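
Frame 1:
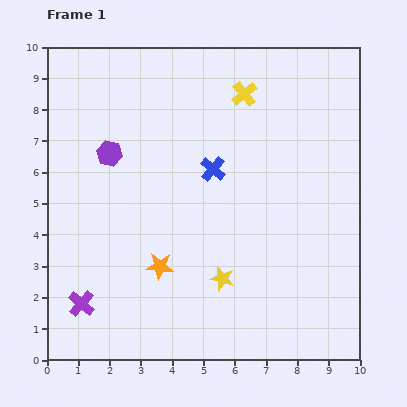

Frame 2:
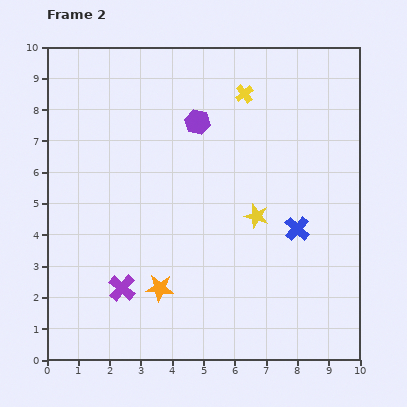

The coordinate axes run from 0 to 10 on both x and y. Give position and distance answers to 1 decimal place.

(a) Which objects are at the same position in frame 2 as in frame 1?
the yellow cross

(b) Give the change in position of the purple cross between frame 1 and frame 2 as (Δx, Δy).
(1.3, 0.5)

The purple cross was at (1.1, 1.8) in frame 1 and (2.4, 2.3) in frame 2.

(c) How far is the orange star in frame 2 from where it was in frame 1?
0.7

The orange star moved from (3.6, 3.0) to (3.6, 2.3), a distance of √(0.0² + 0.7²) ≈ 0.7.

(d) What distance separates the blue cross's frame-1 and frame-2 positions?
3.3

The blue cross moved from (5.3, 6.1) to (8.0, 4.2), a distance of √(2.7² + 1.9²) ≈ 3.3.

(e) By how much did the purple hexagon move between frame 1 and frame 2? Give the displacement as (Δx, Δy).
(2.8, 1.0)

The purple hexagon was at (2.0, 6.6) in frame 1 and (4.8, 7.6) in frame 2.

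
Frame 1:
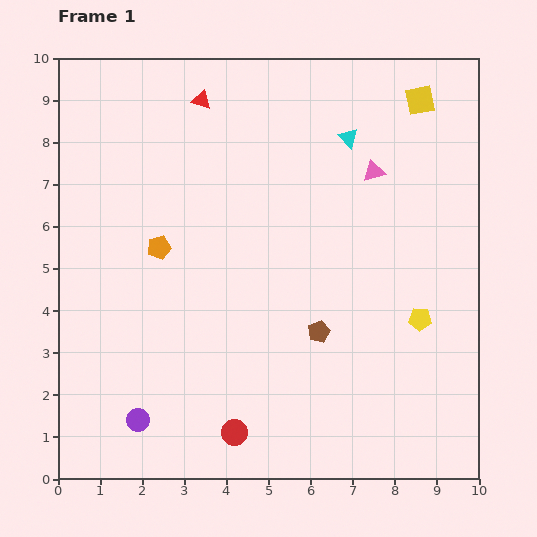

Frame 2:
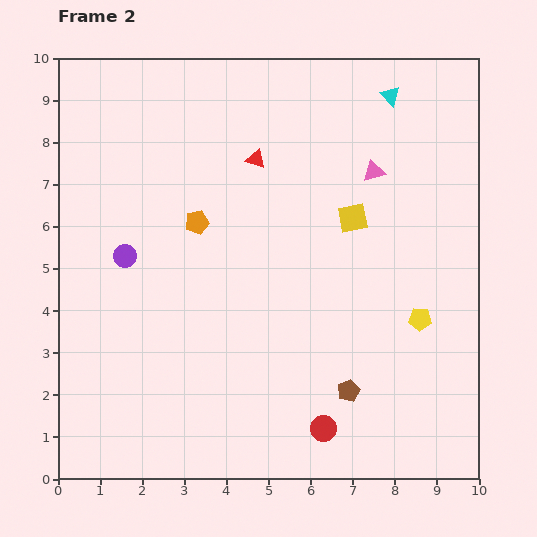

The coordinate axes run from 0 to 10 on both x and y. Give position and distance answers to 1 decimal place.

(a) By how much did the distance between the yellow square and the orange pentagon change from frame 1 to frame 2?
-3.4

Distance in frame 1: 7.1. Distance in frame 2: 3.7.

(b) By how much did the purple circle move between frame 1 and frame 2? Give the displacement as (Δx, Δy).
(-0.3, 3.9)

The purple circle was at (1.9, 1.4) in frame 1 and (1.6, 5.3) in frame 2.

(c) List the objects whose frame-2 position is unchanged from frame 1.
the pink triangle, the yellow pentagon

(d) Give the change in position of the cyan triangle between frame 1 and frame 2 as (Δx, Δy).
(1.0, 1.0)

The cyan triangle was at (6.9, 8.1) in frame 1 and (7.9, 9.1) in frame 2.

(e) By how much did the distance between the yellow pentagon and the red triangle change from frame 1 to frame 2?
-2.0

Distance in frame 1: 7.4. Distance in frame 2: 5.4.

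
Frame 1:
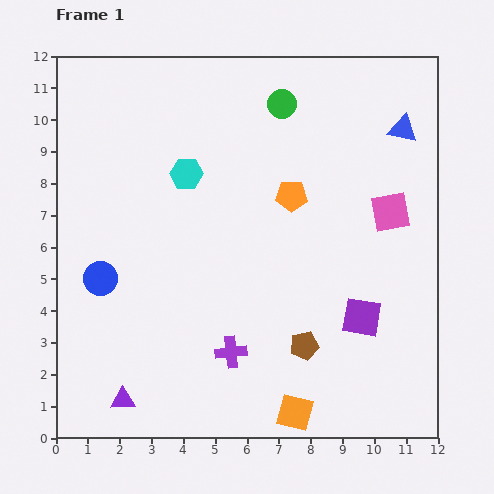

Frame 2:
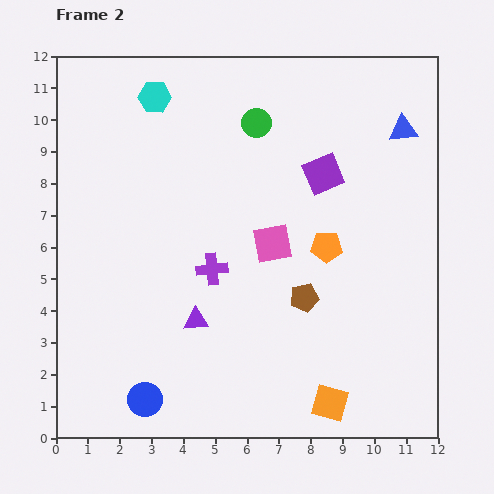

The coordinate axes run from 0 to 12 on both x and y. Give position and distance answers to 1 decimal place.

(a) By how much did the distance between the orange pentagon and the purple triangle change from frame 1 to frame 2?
-3.6

Distance in frame 1: 8.3. Distance in frame 2: 4.7.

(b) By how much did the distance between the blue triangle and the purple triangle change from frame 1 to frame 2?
-3.4

Distance in frame 1: 12.2. Distance in frame 2: 8.8.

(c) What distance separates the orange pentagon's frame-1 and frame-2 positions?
1.9

The orange pentagon moved from (7.4, 7.6) to (8.5, 6.0), a distance of √(1.1² + 1.6²) ≈ 1.9.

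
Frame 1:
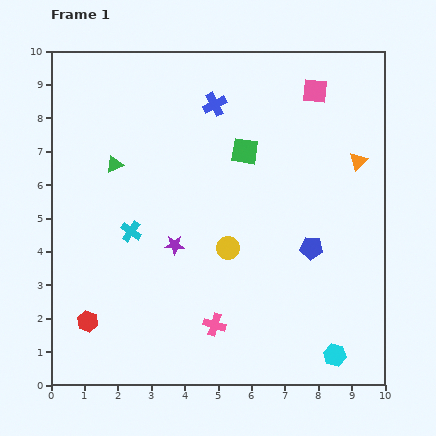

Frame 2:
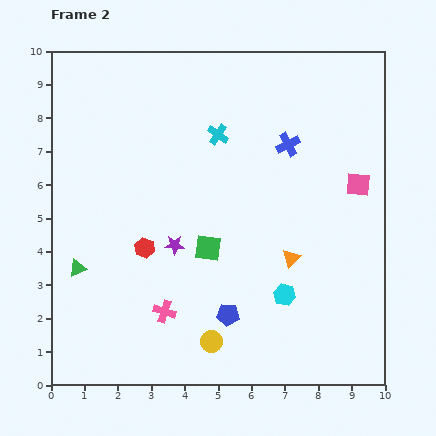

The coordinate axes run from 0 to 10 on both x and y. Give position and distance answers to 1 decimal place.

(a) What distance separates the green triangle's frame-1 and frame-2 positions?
3.3

The green triangle moved from (1.9, 6.6) to (0.8, 3.5), a distance of √(1.1² + 3.1²) ≈ 3.3.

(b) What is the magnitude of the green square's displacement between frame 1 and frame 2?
3.1

The green square moved from (5.8, 7.0) to (4.7, 4.1), a distance of √(1.1² + 2.9²) ≈ 3.1.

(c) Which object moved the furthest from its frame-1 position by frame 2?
the cyan cross

(moved 3.9; next 3.5)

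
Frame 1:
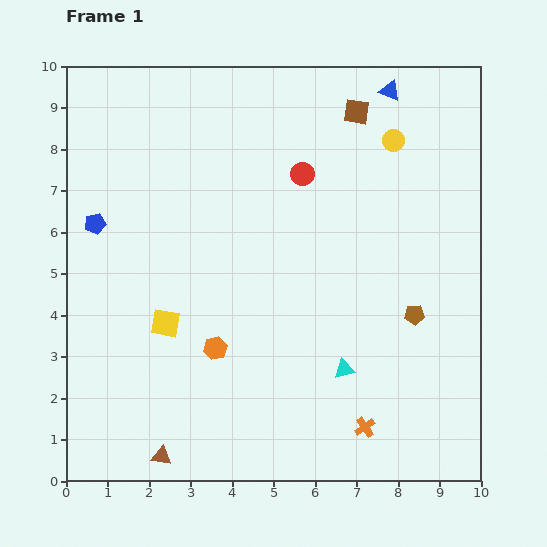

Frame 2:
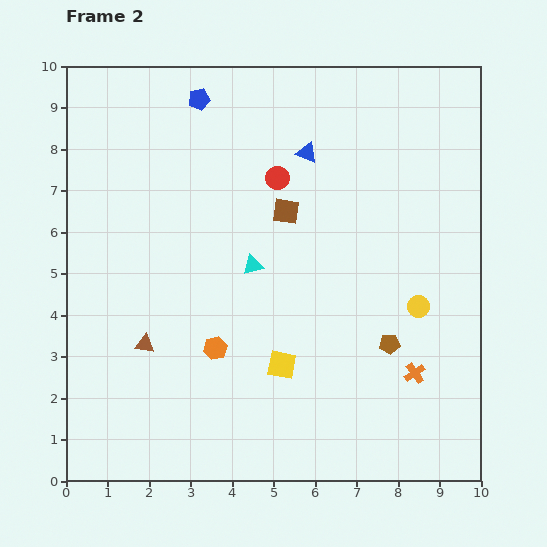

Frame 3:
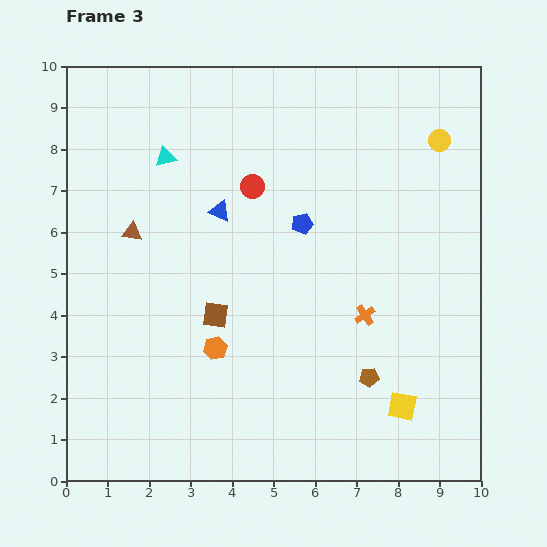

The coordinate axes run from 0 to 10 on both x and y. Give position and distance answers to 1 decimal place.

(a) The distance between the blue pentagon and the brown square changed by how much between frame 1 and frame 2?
-3.5

Distance in frame 1: 6.9. Distance in frame 2: 3.4.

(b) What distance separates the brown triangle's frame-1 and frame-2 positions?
2.7

The brown triangle moved from (2.3, 0.6) to (1.9, 3.3), a distance of √(0.4² + 2.7²) ≈ 2.7.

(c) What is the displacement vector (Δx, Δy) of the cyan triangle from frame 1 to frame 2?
(-2.2, 2.5)

The cyan triangle was at (6.7, 2.7) in frame 1 and (4.5, 5.2) in frame 2.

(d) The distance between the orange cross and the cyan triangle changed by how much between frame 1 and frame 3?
+4.6

Distance in frame 1: 1.5. Distance in frame 3: 6.1.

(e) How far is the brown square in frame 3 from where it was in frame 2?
3.0

The brown square moved from (5.3, 6.5) to (3.6, 4.0), a distance of √(1.7² + 2.5²) ≈ 3.0.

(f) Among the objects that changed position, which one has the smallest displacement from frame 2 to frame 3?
the red circle

(moved 0.6)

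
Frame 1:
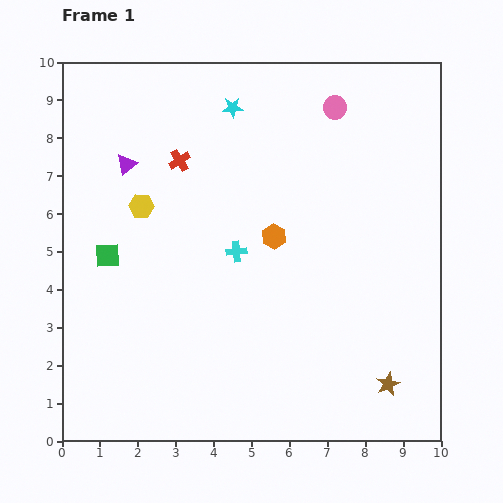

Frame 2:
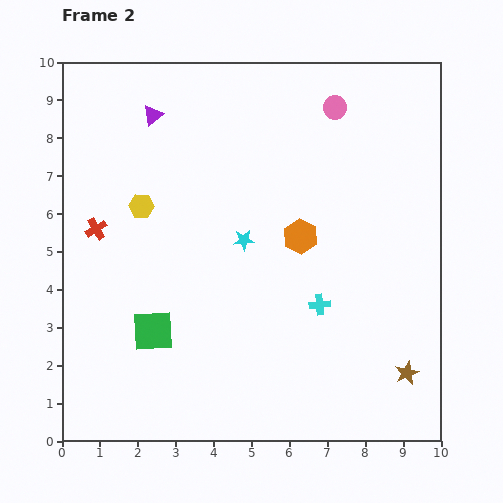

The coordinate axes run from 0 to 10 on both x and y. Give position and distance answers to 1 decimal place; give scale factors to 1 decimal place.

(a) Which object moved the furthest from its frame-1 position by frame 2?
the cyan star

(moved 3.5; next 2.8)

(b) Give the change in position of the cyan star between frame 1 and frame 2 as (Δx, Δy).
(0.3, -3.5)

The cyan star was at (4.5, 8.8) in frame 1 and (4.8, 5.3) in frame 2.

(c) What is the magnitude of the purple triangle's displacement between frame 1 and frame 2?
1.5

The purple triangle moved from (1.7, 7.3) to (2.4, 8.6), a distance of √(0.7² + 1.3²) ≈ 1.5.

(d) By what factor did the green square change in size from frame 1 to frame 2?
1.7×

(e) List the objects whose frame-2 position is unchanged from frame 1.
the yellow hexagon, the pink circle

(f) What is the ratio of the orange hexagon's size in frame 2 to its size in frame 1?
1.4×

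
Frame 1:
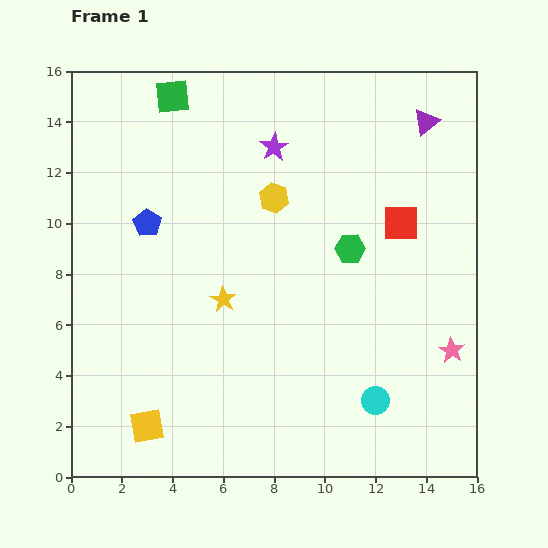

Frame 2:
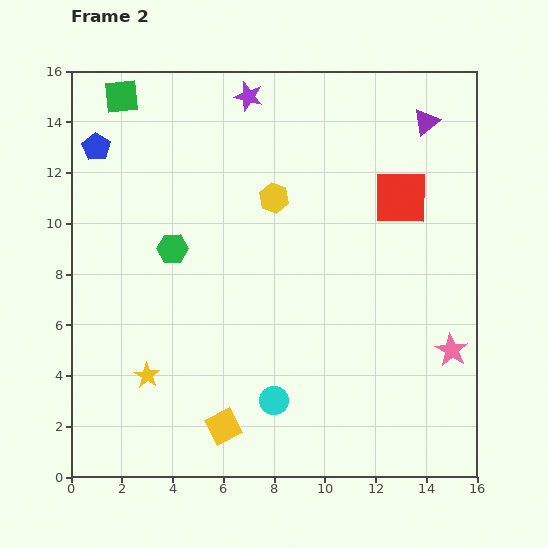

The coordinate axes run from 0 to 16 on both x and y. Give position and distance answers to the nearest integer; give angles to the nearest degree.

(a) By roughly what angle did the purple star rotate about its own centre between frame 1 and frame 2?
25° counter-clockwise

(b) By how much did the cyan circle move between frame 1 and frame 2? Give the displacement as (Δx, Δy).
(-4, 0)

The cyan circle was at (12, 3) in frame 1 and (8, 3) in frame 2.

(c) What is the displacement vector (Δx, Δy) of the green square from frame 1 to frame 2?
(-2, 0)

The green square was at (4, 15) in frame 1 and (2, 15) in frame 2.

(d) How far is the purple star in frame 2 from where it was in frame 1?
2

The purple star moved from (8, 13) to (7, 15), a distance of √(1² + 2²) ≈ 2.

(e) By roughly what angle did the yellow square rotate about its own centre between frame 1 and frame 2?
17° counter-clockwise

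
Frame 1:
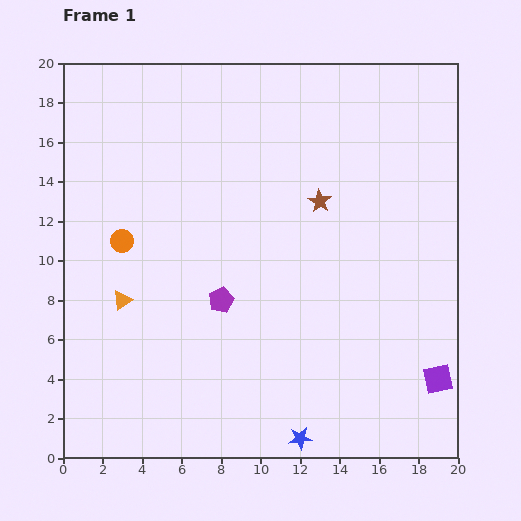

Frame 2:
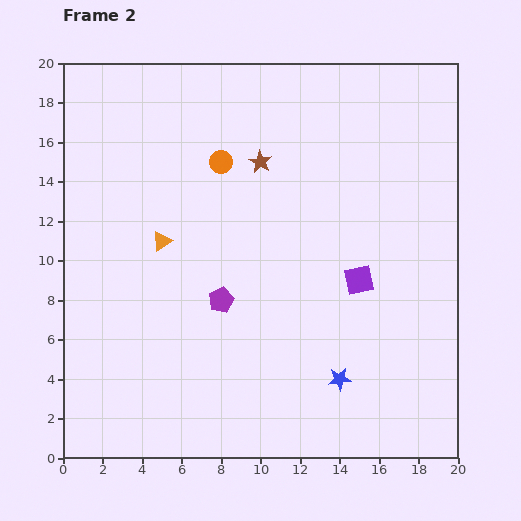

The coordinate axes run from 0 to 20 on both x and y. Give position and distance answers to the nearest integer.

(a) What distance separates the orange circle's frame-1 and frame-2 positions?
6

The orange circle moved from (3, 11) to (8, 15), a distance of √(5² + 4²) ≈ 6.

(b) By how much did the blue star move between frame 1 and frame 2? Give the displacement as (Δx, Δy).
(2, 3)

The blue star was at (12, 1) in frame 1 and (14, 4) in frame 2.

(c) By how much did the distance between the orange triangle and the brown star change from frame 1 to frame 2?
-5

Distance in frame 1: 11. Distance in frame 2: 6.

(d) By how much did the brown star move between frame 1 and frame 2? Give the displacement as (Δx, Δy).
(-3, 2)

The brown star was at (13, 13) in frame 1 and (10, 15) in frame 2.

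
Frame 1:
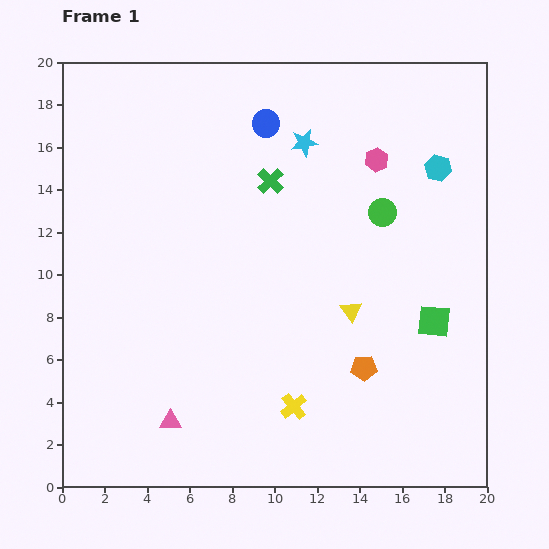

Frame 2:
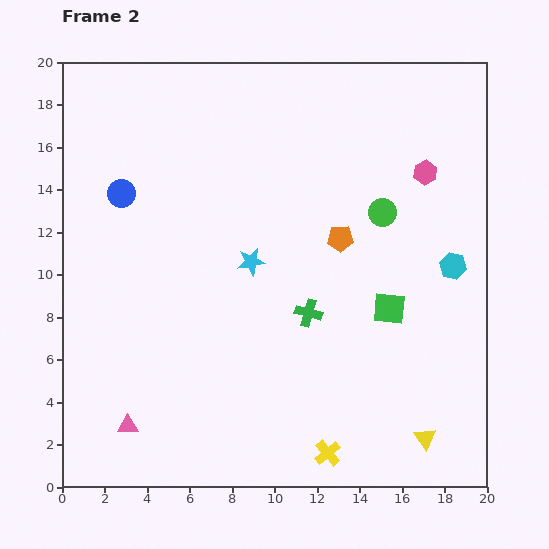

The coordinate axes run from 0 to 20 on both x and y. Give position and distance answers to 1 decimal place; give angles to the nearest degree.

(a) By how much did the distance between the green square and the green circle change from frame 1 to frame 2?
-1.1

Distance in frame 1: 5.6. Distance in frame 2: 4.5.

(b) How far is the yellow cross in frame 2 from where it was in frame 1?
2.7

The yellow cross moved from (10.9, 3.8) to (12.5, 1.6), a distance of √(1.6² + 2.2²) ≈ 2.7.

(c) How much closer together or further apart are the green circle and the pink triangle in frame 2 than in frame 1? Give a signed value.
+1.6

Distance in frame 1: 14.0. Distance in frame 2: 15.6.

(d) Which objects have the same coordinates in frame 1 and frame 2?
the green circle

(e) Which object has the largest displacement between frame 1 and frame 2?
the blue circle

(moved 7.6; next 6.9)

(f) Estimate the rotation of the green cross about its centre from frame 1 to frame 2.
30° counter-clockwise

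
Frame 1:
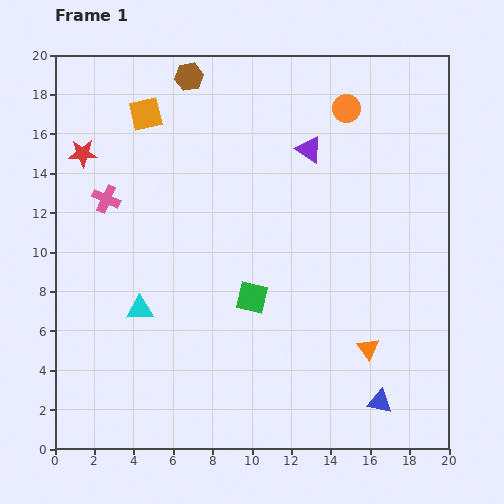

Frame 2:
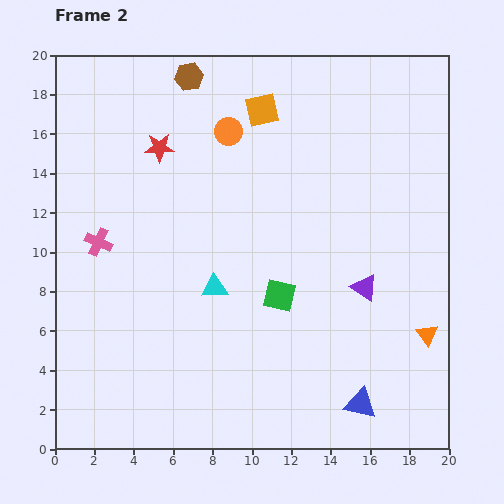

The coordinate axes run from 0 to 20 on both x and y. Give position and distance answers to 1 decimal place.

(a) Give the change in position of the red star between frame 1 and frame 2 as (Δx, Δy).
(3.9, 0.3)

The red star was at (1.4, 15.0) in frame 1 and (5.3, 15.3) in frame 2.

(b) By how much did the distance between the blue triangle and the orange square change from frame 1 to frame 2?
-3.1

Distance in frame 1: 18.8. Distance in frame 2: 15.7.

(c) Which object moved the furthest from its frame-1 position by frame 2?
the purple triangle

(moved 7.5; next 6.1)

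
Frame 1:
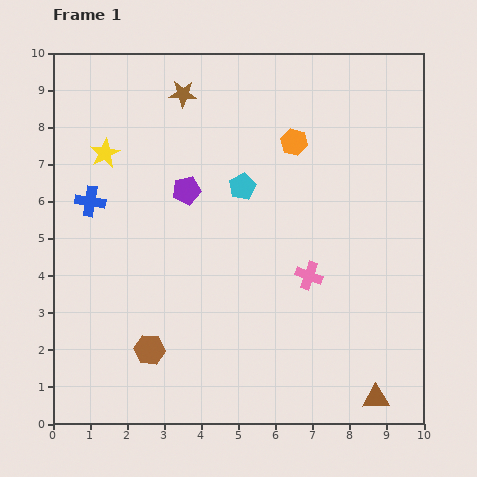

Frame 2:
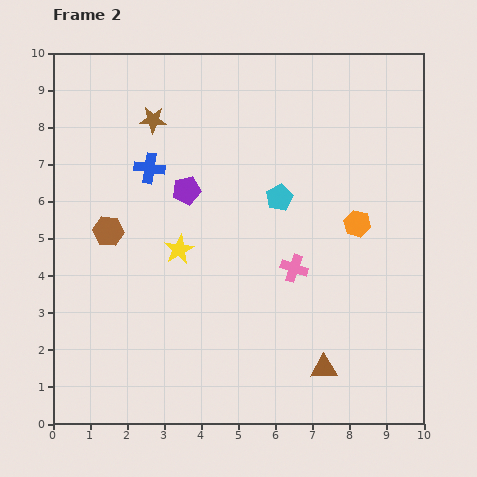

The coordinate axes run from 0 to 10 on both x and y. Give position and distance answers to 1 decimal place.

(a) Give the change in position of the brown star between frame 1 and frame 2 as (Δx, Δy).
(-0.8, -0.7)

The brown star was at (3.5, 8.9) in frame 1 and (2.7, 8.2) in frame 2.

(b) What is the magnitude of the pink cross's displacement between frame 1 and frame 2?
0.4

The pink cross moved from (6.9, 4.0) to (6.5, 4.2), a distance of √(0.4² + 0.2²) ≈ 0.4.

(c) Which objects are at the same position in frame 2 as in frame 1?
the purple pentagon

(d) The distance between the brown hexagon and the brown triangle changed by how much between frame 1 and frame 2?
+0.7

Distance in frame 1: 6.2. Distance in frame 2: 6.9.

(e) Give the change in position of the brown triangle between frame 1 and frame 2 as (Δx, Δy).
(-1.4, 0.8)

The brown triangle was at (8.7, 0.7) in frame 1 and (7.3, 1.5) in frame 2.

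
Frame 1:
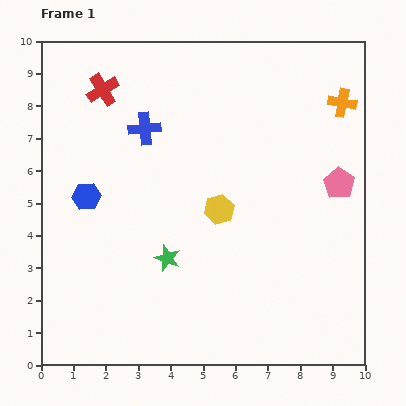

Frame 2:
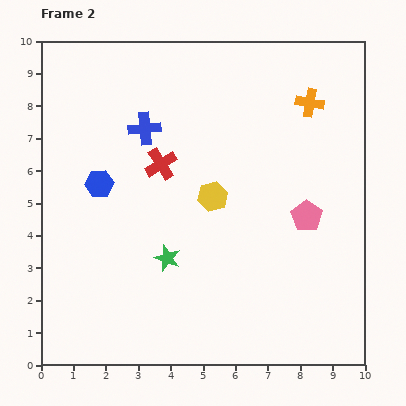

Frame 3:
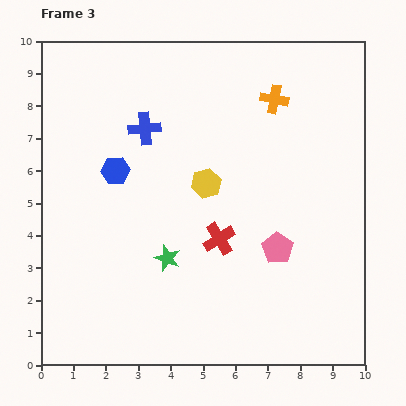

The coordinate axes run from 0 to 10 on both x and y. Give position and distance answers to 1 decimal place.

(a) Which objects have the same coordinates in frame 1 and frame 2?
the blue cross, the green star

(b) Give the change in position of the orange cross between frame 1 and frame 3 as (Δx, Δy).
(-2.1, 0.1)

The orange cross was at (9.3, 8.1) in frame 1 and (7.2, 8.2) in frame 3.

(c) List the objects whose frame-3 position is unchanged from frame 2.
the blue cross, the green star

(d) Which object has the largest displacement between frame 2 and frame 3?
the red cross

(moved 2.9; next 1.3)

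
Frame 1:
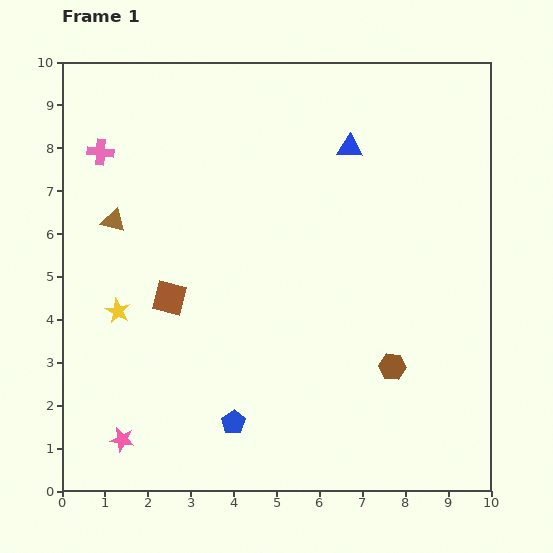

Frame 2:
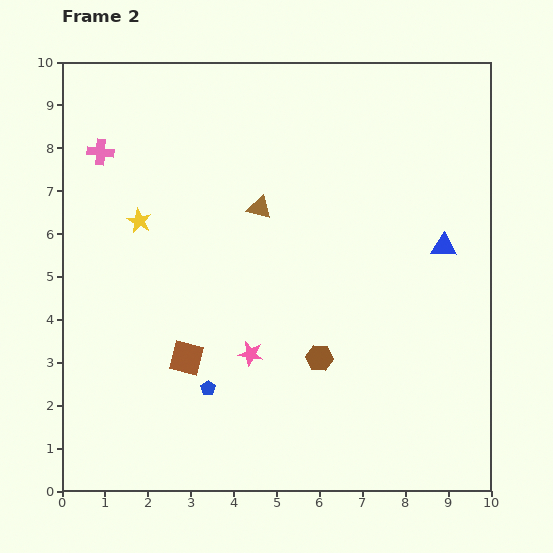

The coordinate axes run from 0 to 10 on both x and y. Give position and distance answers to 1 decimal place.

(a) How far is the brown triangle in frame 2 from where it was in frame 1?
3.4

The brown triangle moved from (1.2, 6.3) to (4.6, 6.6), a distance of √(3.4² + 0.3²) ≈ 3.4.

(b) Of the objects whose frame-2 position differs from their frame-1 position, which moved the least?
the blue pentagon

(moved 1.0)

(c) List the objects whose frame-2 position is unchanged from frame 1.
the pink cross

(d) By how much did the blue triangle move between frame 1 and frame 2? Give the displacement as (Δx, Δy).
(2.2, -2.3)

The blue triangle was at (6.7, 8.0) in frame 1 and (8.9, 5.7) in frame 2.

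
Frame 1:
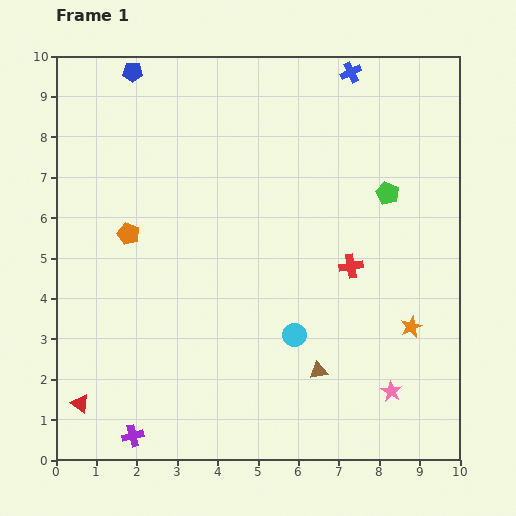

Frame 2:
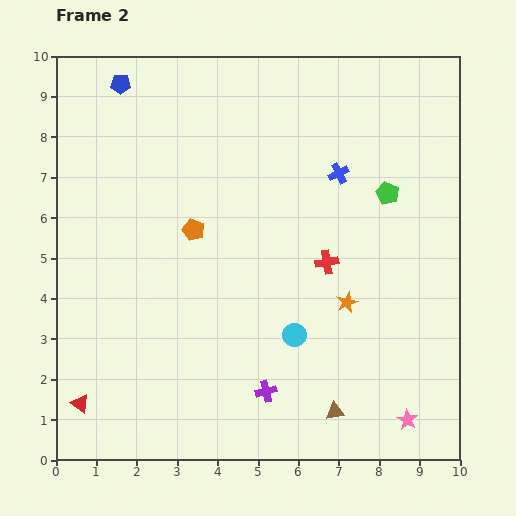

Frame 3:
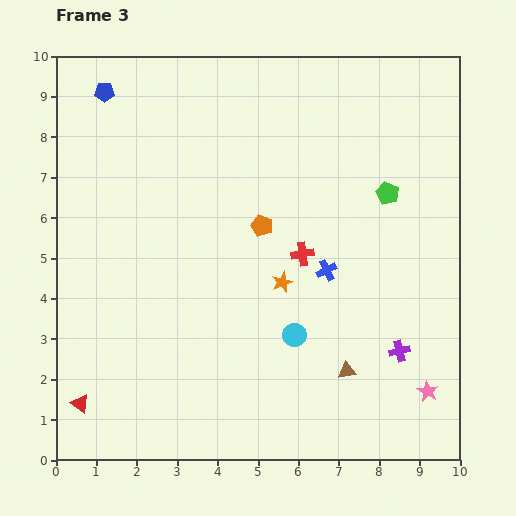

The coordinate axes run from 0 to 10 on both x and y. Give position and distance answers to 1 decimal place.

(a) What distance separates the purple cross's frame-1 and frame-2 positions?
3.5

The purple cross moved from (1.9, 0.6) to (5.2, 1.7), a distance of √(3.3² + 1.1²) ≈ 3.5.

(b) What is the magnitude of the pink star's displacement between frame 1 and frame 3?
0.9

The pink star moved from (8.3, 1.7) to (9.2, 1.7), a distance of √(0.9² + 0.0²) ≈ 0.9.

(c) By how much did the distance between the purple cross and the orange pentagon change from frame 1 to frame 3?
-0.4

Distance in frame 1: 5.0. Distance in frame 3: 4.6.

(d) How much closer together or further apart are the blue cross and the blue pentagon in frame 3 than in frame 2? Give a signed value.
+1.2

Distance in frame 2: 5.8. Distance in frame 3: 7.0.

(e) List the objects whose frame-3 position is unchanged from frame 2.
the green pentagon, the cyan circle, the red triangle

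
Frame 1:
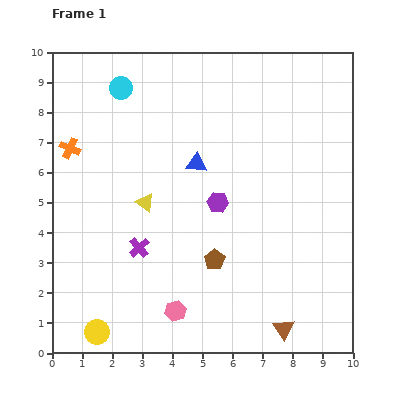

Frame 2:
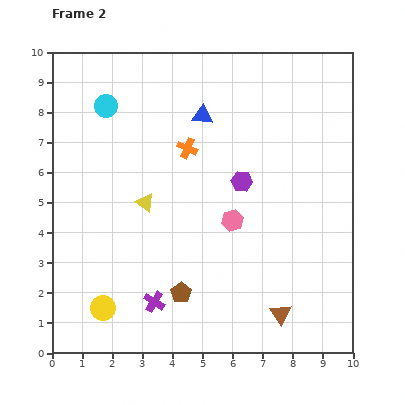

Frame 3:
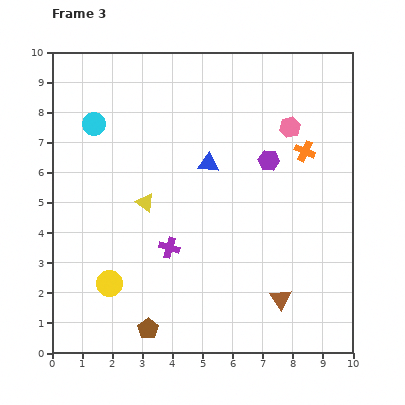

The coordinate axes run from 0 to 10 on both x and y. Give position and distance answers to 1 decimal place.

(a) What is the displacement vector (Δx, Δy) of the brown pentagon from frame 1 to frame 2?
(-1.1, -1.1)

The brown pentagon was at (5.4, 3.1) in frame 1 and (4.3, 2.0) in frame 2.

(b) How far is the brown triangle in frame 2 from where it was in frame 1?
0.5

The brown triangle moved from (7.7, 0.8) to (7.6, 1.3), a distance of √(0.1² + 0.5²) ≈ 0.5.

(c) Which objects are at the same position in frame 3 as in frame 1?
the yellow triangle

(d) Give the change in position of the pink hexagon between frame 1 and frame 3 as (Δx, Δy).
(3.8, 6.1)

The pink hexagon was at (4.1, 1.4) in frame 1 and (7.9, 7.5) in frame 3.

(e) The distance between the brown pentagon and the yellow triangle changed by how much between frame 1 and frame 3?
+1.2

Distance in frame 1: 3.0. Distance in frame 3: 4.2.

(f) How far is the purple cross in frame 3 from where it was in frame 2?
1.9

The purple cross moved from (3.4, 1.7) to (3.9, 3.5), a distance of √(0.5² + 1.8²) ≈ 1.9.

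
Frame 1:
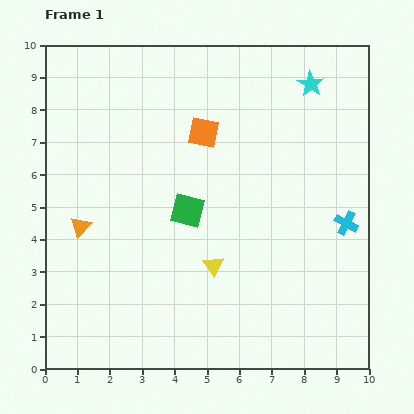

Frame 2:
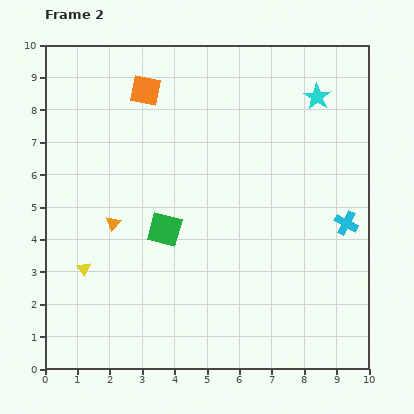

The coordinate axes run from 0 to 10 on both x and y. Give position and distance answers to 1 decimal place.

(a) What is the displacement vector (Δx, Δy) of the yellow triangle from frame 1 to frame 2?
(-4.0, -0.1)

The yellow triangle was at (5.2, 3.2) in frame 1 and (1.2, 3.1) in frame 2.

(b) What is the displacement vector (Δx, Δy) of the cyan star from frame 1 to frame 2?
(0.2, -0.4)

The cyan star was at (8.2, 8.8) in frame 1 and (8.4, 8.4) in frame 2.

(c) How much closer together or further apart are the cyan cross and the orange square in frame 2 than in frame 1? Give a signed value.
+2.2

Distance in frame 1: 5.2. Distance in frame 2: 7.4.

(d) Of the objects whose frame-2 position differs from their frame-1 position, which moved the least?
the cyan star

(moved 0.4)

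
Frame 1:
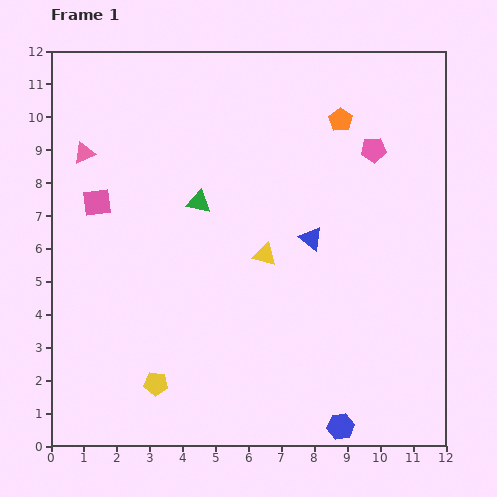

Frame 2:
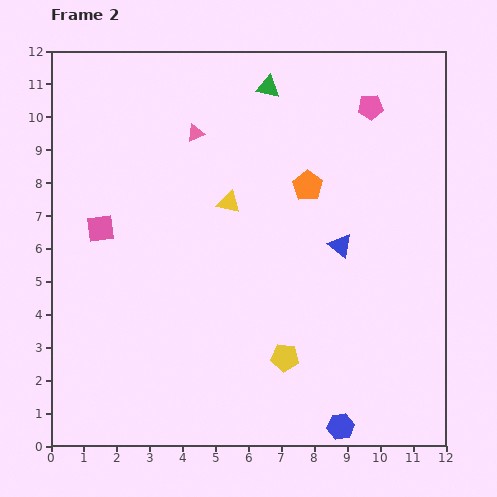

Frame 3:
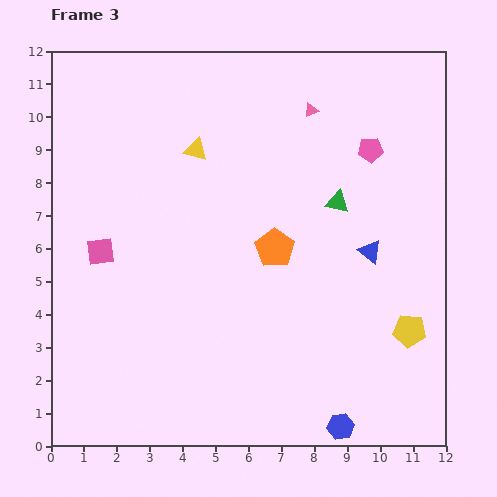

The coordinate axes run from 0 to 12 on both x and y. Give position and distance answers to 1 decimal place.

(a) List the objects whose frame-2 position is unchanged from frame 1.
the blue hexagon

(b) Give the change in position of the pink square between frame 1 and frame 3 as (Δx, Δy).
(0.1, -1.5)

The pink square was at (1.4, 7.4) in frame 1 and (1.5, 5.9) in frame 3.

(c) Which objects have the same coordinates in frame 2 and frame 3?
the blue hexagon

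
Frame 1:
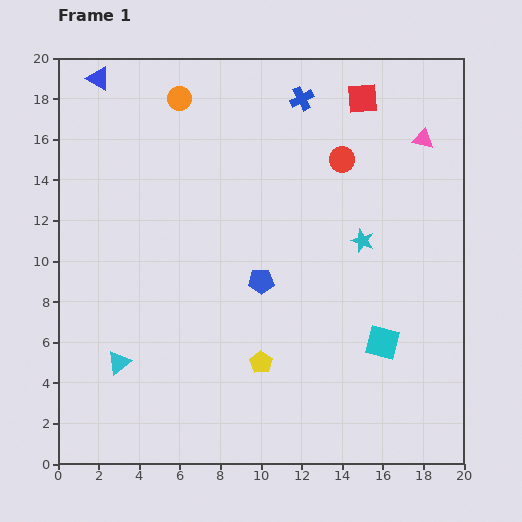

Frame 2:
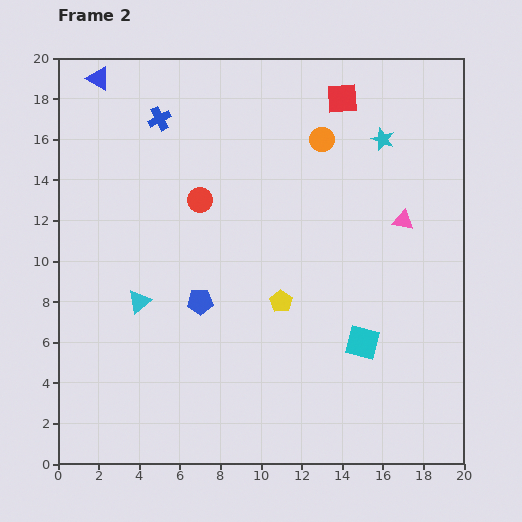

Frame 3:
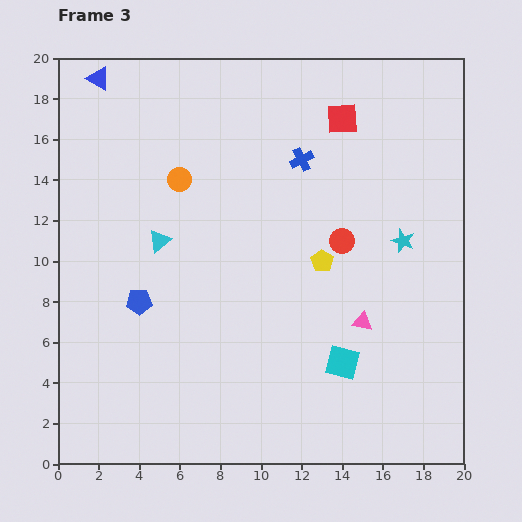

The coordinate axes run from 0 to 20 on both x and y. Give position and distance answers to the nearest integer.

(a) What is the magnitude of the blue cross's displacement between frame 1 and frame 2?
7

The blue cross moved from (12, 18) to (5, 17), a distance of √(7² + 1²) ≈ 7.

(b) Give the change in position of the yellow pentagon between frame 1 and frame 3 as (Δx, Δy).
(3, 5)

The yellow pentagon was at (10, 5) in frame 1 and (13, 10) in frame 3.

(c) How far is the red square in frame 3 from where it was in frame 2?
1

The red square moved from (14, 18) to (14, 17), a distance of √(0² + 1²) ≈ 1.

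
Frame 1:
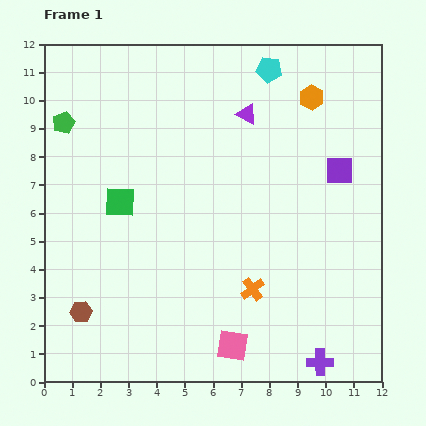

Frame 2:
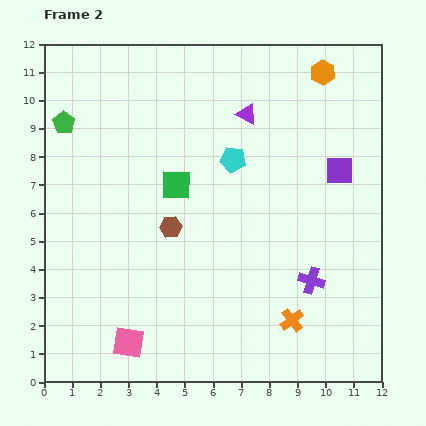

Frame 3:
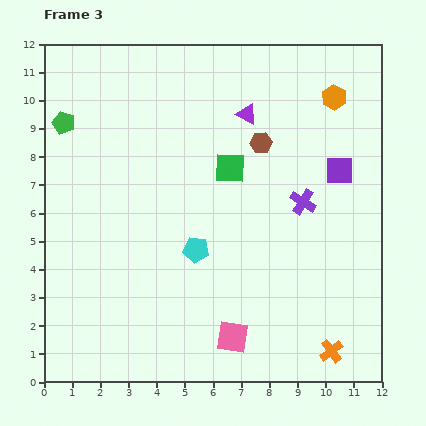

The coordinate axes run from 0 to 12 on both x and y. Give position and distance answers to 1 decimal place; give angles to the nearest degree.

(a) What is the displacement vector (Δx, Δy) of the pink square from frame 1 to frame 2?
(-3.7, 0.1)

The pink square was at (6.7, 1.3) in frame 1 and (3.0, 1.4) in frame 2.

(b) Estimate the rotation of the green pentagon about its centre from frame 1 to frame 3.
31° counter-clockwise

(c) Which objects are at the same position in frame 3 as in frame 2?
the purple triangle, the purple square, the green pentagon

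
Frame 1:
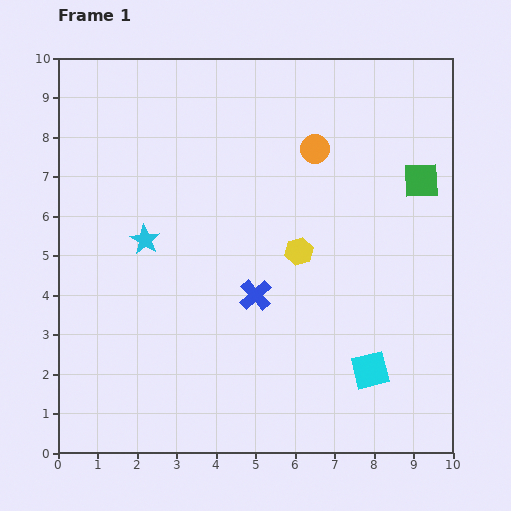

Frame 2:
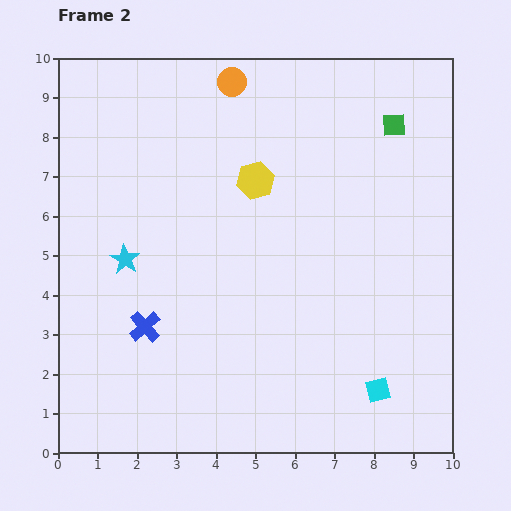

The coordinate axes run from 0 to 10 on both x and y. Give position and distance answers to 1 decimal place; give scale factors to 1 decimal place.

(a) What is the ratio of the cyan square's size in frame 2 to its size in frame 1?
0.7×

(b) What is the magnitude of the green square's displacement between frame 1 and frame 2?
1.6

The green square moved from (9.2, 6.9) to (8.5, 8.3), a distance of √(0.7² + 1.4²) ≈ 1.6.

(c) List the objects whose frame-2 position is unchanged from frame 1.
none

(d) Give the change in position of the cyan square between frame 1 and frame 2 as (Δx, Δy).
(0.2, -0.5)

The cyan square was at (7.9, 2.1) in frame 1 and (8.1, 1.6) in frame 2.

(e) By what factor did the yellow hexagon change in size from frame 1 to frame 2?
1.4×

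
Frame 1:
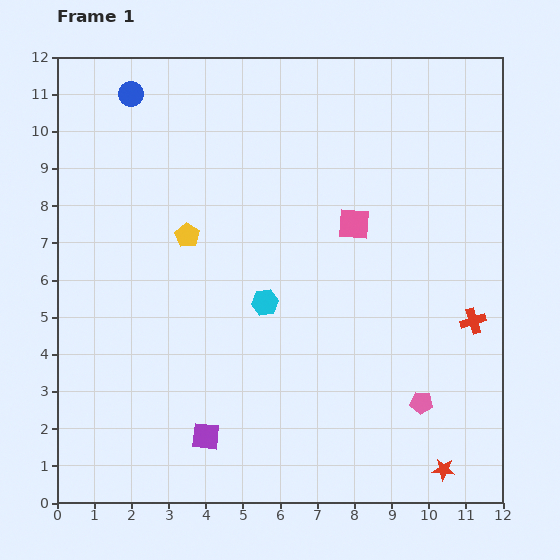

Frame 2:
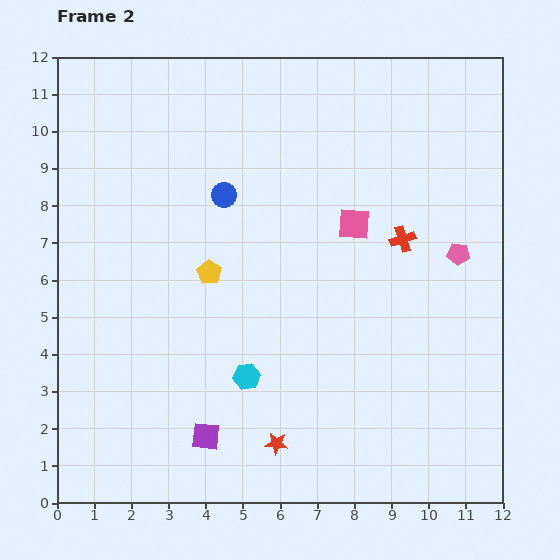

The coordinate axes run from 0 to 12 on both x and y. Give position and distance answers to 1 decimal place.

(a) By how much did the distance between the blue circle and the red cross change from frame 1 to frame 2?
-6.1

Distance in frame 1: 11.0. Distance in frame 2: 4.9.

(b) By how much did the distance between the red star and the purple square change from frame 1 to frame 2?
-4.6

Distance in frame 1: 6.5. Distance in frame 2: 1.9.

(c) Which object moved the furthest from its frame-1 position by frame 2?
the red star

(moved 4.6; next 4.1)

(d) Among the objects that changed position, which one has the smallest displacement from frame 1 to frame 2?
the yellow pentagon

(moved 1.2)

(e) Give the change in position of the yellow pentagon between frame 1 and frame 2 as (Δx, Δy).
(0.6, -1.0)

The yellow pentagon was at (3.5, 7.2) in frame 1 and (4.1, 6.2) in frame 2.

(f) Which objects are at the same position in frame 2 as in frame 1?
the purple square, the pink square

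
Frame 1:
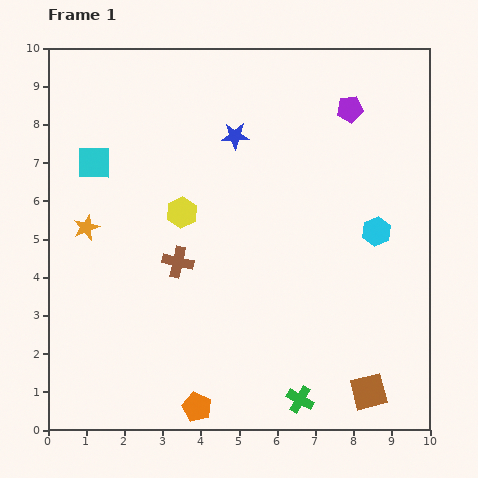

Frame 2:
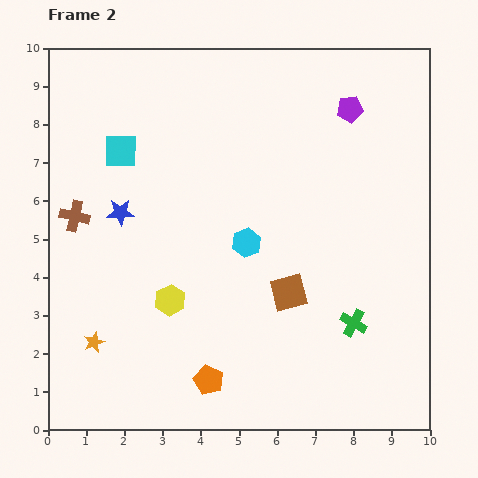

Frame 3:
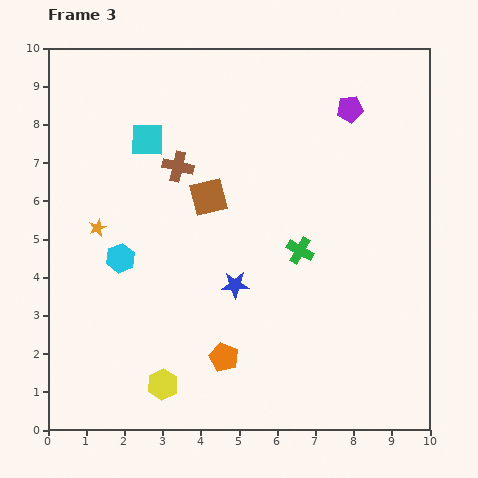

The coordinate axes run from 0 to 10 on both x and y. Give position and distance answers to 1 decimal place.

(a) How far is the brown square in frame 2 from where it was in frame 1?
3.3

The brown square moved from (8.4, 1.0) to (6.3, 3.6), a distance of √(2.1² + 2.6²) ≈ 3.3.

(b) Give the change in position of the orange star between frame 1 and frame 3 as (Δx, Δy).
(0.3, 0.0)

The orange star was at (1.0, 5.3) in frame 1 and (1.3, 5.3) in frame 3.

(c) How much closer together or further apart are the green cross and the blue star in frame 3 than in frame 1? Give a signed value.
-5.2

Distance in frame 1: 7.1. Distance in frame 3: 1.9.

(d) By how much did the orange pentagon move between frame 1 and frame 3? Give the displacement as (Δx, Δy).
(0.7, 1.3)

The orange pentagon was at (3.9, 0.6) in frame 1 and (4.6, 1.9) in frame 3.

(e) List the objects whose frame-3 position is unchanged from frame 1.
the purple pentagon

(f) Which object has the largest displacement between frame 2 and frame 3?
the blue star

(moved 3.6; next 3.3)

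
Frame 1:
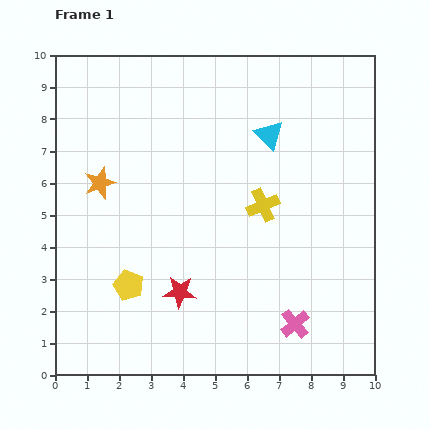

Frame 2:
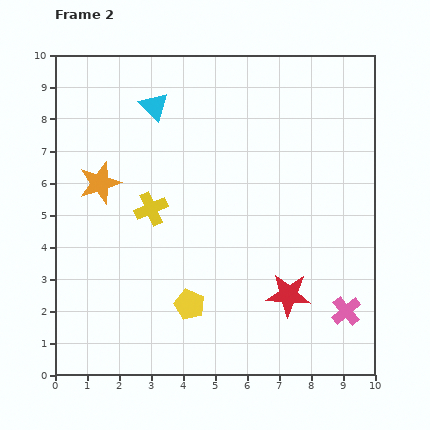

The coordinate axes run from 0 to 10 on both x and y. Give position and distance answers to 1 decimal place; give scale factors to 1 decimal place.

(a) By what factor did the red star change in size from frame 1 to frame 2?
1.4×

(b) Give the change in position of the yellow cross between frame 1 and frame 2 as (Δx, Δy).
(-3.5, -0.1)

The yellow cross was at (6.5, 5.3) in frame 1 and (3.0, 5.2) in frame 2.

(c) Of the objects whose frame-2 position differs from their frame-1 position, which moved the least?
the pink cross

(moved 1.6)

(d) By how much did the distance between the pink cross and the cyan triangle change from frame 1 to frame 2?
+2.8

Distance in frame 1: 6.0. Distance in frame 2: 8.8.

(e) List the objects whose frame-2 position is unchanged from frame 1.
the orange star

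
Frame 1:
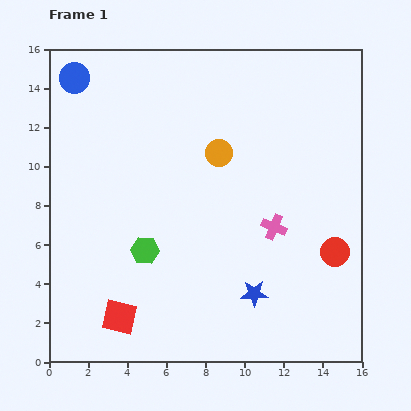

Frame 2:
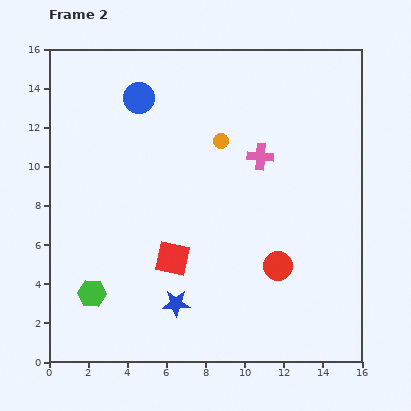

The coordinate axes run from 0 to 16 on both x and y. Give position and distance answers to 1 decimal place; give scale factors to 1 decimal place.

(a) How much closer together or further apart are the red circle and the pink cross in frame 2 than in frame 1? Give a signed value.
+2.3

Distance in frame 1: 3.4. Distance in frame 2: 5.7.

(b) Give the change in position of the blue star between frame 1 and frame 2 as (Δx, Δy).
(-4.0, -0.5)

The blue star was at (10.5, 3.5) in frame 1 and (6.5, 3.0) in frame 2.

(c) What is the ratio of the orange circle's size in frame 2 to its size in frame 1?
0.6×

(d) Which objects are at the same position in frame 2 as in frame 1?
none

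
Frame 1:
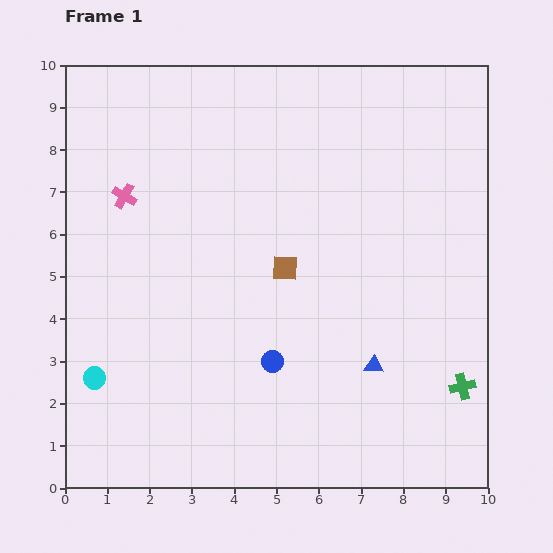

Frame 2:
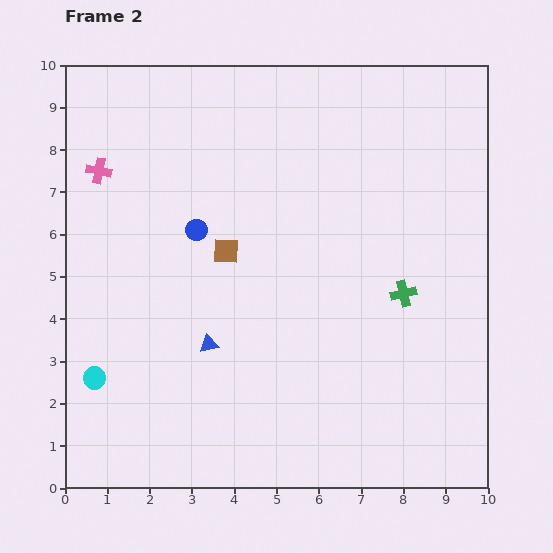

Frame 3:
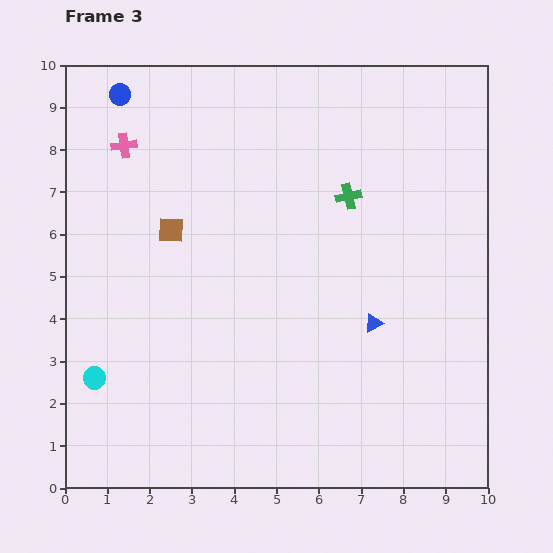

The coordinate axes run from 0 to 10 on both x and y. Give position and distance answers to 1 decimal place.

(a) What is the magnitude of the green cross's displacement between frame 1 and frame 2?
2.6

The green cross moved from (9.4, 2.4) to (8.0, 4.6), a distance of √(1.4² + 2.2²) ≈ 2.6.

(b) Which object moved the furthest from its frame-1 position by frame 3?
the blue circle

(moved 7.3; next 5.2)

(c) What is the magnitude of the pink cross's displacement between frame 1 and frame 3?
1.2

The pink cross moved from (1.4, 6.9) to (1.4, 8.1), a distance of √(0.0² + 1.2²) ≈ 1.2.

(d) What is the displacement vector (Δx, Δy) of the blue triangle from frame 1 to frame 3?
(0.0, 1.0)

The blue triangle was at (7.3, 2.9) in frame 1 and (7.3, 3.9) in frame 3.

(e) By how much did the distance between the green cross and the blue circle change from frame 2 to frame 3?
+0.8

Distance in frame 2: 5.1. Distance in frame 3: 5.9.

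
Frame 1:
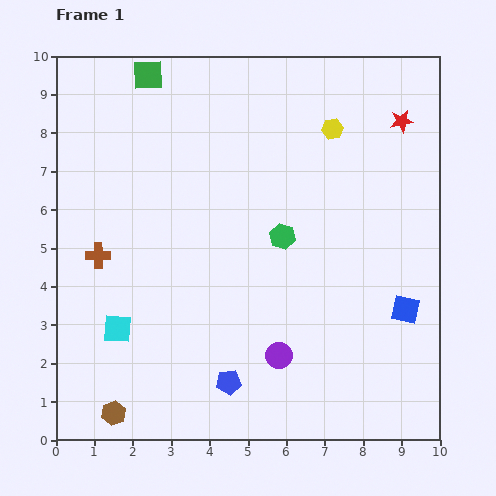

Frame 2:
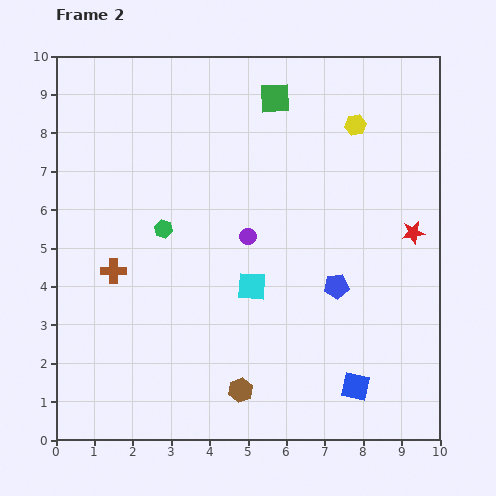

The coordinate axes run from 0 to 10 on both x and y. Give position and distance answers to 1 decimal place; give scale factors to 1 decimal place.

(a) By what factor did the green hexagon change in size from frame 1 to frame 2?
0.7×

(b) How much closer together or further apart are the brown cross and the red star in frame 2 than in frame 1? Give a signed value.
-0.7

Distance in frame 1: 8.6. Distance in frame 2: 7.9.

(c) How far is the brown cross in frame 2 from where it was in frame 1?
0.6

The brown cross moved from (1.1, 4.8) to (1.5, 4.4), a distance of √(0.4² + 0.4²) ≈ 0.6.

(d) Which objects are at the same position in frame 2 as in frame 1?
none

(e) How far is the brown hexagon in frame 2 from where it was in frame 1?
3.4

The brown hexagon moved from (1.5, 0.7) to (4.8, 1.3), a distance of √(3.3² + 0.6²) ≈ 3.4.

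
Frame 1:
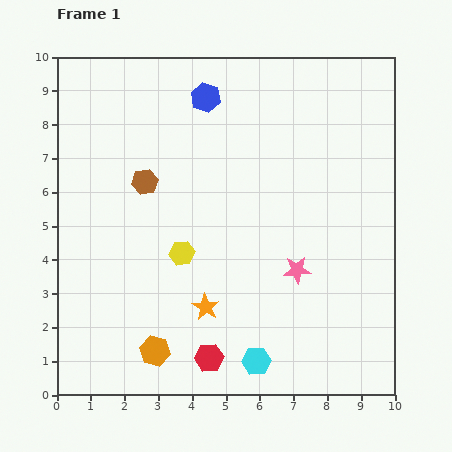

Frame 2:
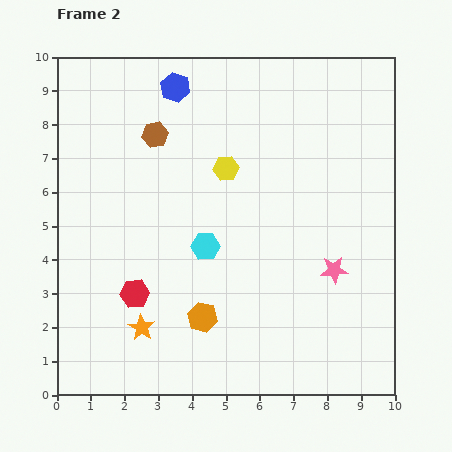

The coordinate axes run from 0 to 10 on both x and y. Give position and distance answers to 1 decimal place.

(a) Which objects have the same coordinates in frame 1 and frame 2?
none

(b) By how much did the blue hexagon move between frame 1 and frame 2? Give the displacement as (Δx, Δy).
(-0.9, 0.3)

The blue hexagon was at (4.4, 8.8) in frame 1 and (3.5, 9.1) in frame 2.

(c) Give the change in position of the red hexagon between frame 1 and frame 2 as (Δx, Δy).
(-2.2, 1.9)

The red hexagon was at (4.5, 1.1) in frame 1 and (2.3, 3.0) in frame 2.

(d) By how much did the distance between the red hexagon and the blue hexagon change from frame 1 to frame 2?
-1.5

Distance in frame 1: 7.7. Distance in frame 2: 6.2.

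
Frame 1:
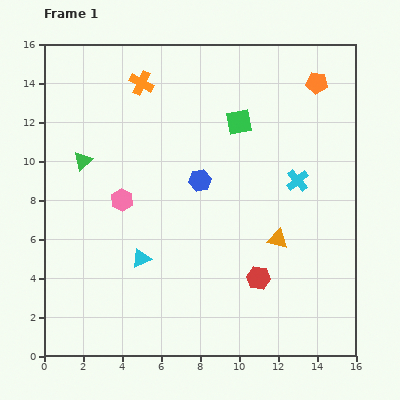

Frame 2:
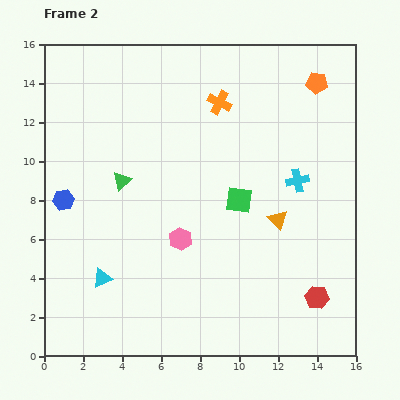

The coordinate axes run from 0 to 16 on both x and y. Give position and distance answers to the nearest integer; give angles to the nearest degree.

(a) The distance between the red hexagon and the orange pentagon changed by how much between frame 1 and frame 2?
+1

Distance in frame 1: 10. Distance in frame 2: 11.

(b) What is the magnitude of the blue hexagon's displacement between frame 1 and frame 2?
7

The blue hexagon moved from (8, 9) to (1, 8), a distance of √(7² + 1²) ≈ 7.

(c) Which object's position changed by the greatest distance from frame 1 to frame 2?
the blue hexagon

(moved 7; next 4)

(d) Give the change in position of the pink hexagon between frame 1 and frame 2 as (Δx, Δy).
(3, -2)

The pink hexagon was at (4, 8) in frame 1 and (7, 6) in frame 2.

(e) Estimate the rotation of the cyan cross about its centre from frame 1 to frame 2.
27° clockwise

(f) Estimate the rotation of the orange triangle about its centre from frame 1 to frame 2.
31° clockwise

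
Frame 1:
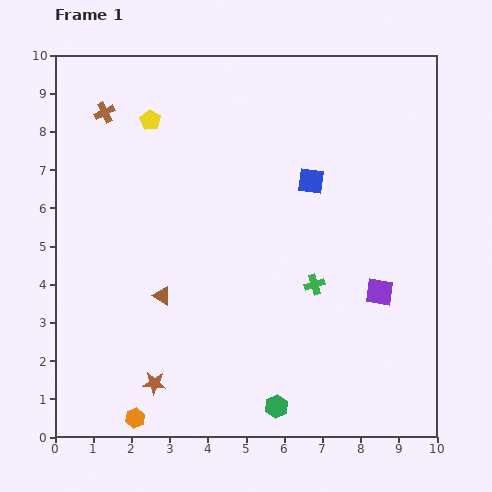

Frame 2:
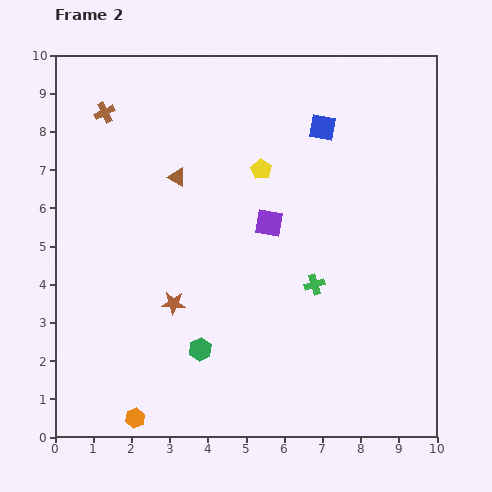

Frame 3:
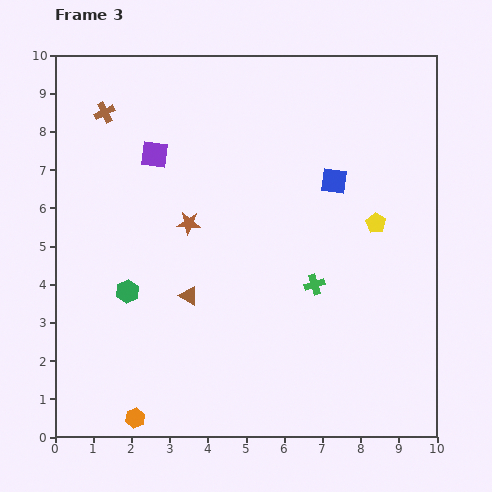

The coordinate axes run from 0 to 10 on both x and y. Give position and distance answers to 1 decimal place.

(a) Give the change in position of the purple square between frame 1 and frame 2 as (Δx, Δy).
(-2.9, 1.8)

The purple square was at (8.5, 3.8) in frame 1 and (5.6, 5.6) in frame 2.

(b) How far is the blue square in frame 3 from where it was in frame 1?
0.6

The blue square moved from (6.7, 6.7) to (7.3, 6.7), a distance of √(0.6² + 0.0²) ≈ 0.6.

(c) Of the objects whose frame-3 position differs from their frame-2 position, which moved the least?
the blue square

(moved 1.4)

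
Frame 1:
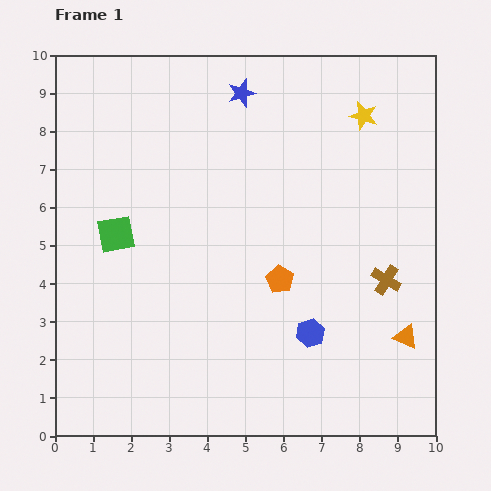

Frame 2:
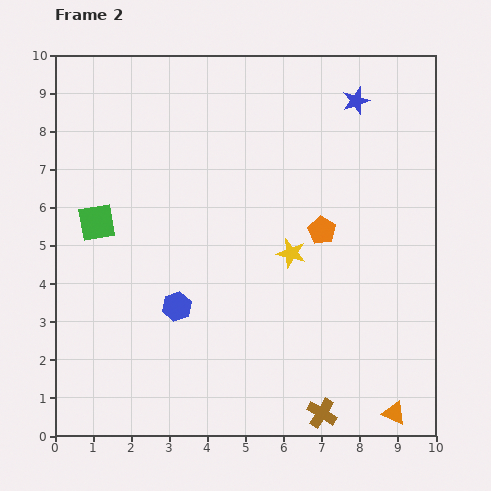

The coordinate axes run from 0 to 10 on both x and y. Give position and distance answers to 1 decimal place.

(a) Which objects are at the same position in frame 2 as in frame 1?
none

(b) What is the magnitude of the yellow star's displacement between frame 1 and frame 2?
4.1

The yellow star moved from (8.1, 8.4) to (6.2, 4.8), a distance of √(1.9² + 3.6²) ≈ 4.1.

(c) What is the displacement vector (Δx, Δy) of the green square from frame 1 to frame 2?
(-0.5, 0.3)

The green square was at (1.6, 5.3) in frame 1 and (1.1, 5.6) in frame 2.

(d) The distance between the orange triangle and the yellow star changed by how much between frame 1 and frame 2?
-0.9

Distance in frame 1: 5.9. Distance in frame 2: 5.0.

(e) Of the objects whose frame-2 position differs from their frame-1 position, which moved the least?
the green square

(moved 0.6)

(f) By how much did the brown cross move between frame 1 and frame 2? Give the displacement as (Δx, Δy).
(-1.7, -3.5)

The brown cross was at (8.7, 4.1) in frame 1 and (7.0, 0.6) in frame 2.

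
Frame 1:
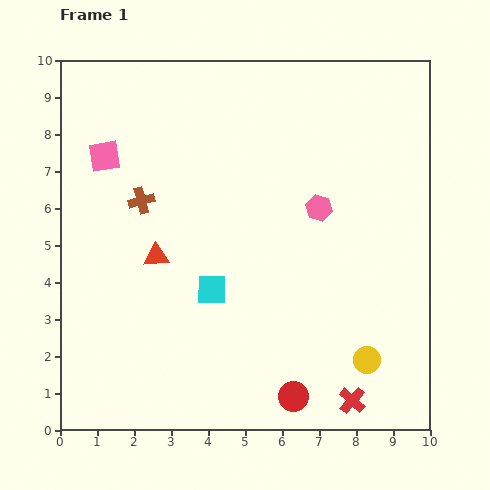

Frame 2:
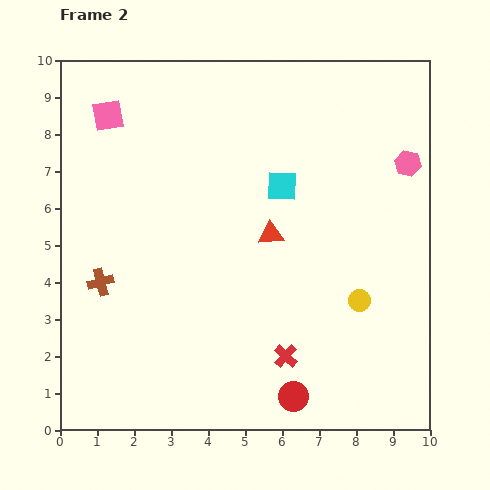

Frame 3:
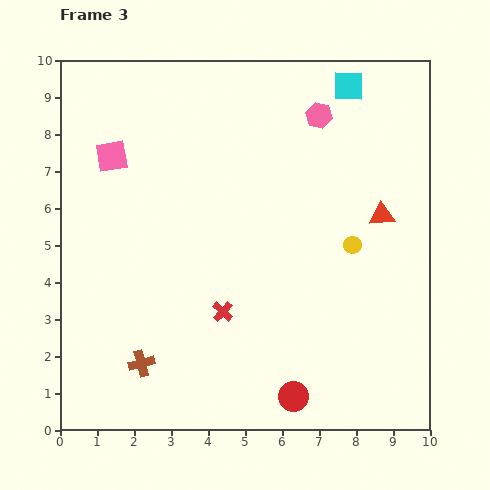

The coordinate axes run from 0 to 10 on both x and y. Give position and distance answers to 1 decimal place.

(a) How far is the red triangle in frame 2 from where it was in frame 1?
3.2

The red triangle moved from (2.6, 4.7) to (5.7, 5.3), a distance of √(3.1² + 0.6²) ≈ 3.2.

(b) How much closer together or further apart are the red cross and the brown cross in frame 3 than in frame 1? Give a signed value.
-5.3

Distance in frame 1: 7.9. Distance in frame 3: 2.6.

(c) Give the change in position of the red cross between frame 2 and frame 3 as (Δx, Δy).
(-1.7, 1.2)

The red cross was at (6.1, 2.0) in frame 2 and (4.4, 3.2) in frame 3.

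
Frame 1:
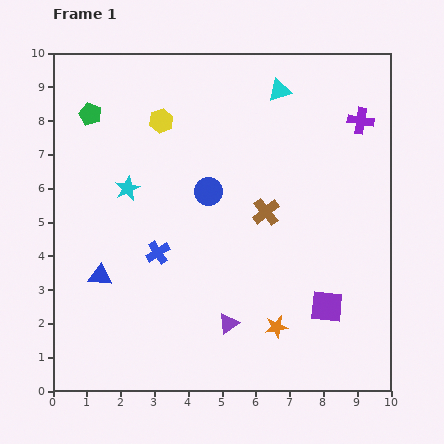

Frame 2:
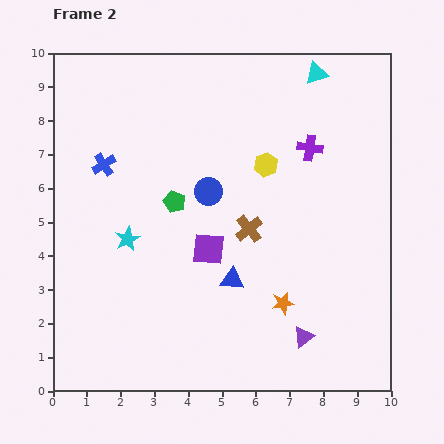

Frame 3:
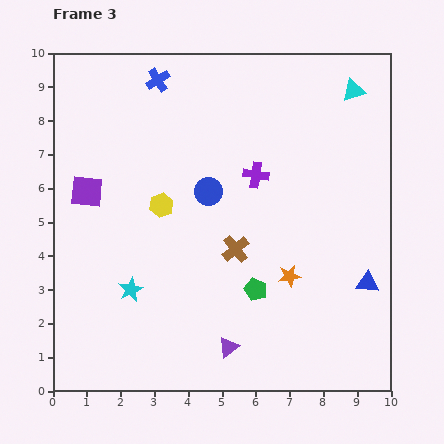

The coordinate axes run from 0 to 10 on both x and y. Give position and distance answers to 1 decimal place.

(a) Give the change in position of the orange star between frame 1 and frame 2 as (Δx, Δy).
(0.2, 0.7)

The orange star was at (6.6, 1.9) in frame 1 and (6.8, 2.6) in frame 2.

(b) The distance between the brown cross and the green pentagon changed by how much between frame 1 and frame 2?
-3.7

Distance in frame 1: 6.0. Distance in frame 2: 2.3.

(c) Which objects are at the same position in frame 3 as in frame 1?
the blue circle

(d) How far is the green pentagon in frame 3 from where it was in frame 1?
7.1

The green pentagon moved from (1.1, 8.2) to (6.0, 3.0), a distance of √(4.9² + 5.2²) ≈ 7.1.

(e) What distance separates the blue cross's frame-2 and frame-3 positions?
3.0

The blue cross moved from (1.5, 6.7) to (3.1, 9.2), a distance of √(1.6² + 2.5²) ≈ 3.0.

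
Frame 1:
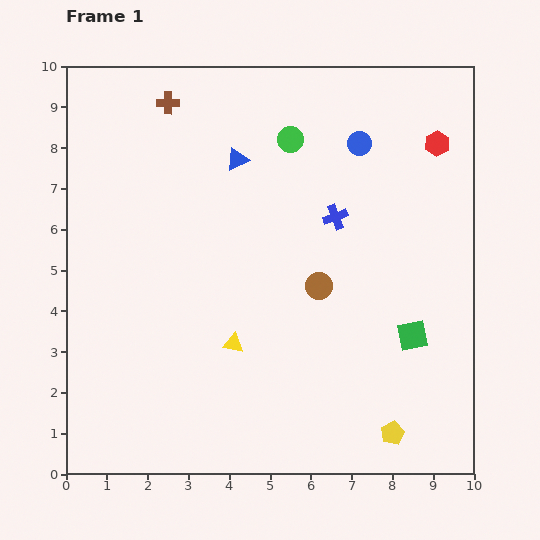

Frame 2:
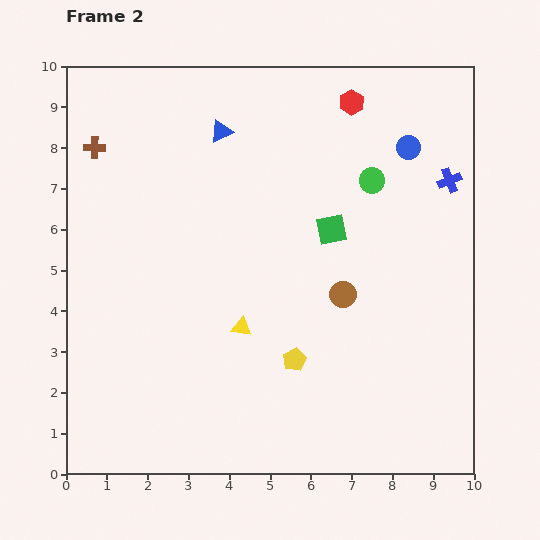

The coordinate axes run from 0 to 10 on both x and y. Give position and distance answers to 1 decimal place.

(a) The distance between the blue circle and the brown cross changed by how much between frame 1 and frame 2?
+2.9

Distance in frame 1: 4.8. Distance in frame 2: 7.7.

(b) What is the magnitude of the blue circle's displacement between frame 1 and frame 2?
1.2

The blue circle moved from (7.2, 8.1) to (8.4, 8.0), a distance of √(1.2² + 0.1²) ≈ 1.2.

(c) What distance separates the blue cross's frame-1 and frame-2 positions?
2.9

The blue cross moved from (6.6, 6.3) to (9.4, 7.2), a distance of √(2.8² + 0.9²) ≈ 2.9.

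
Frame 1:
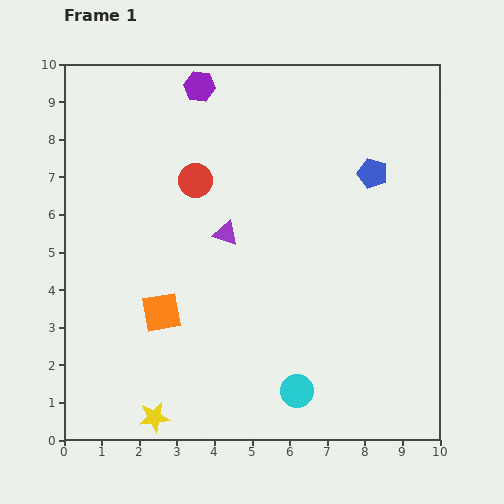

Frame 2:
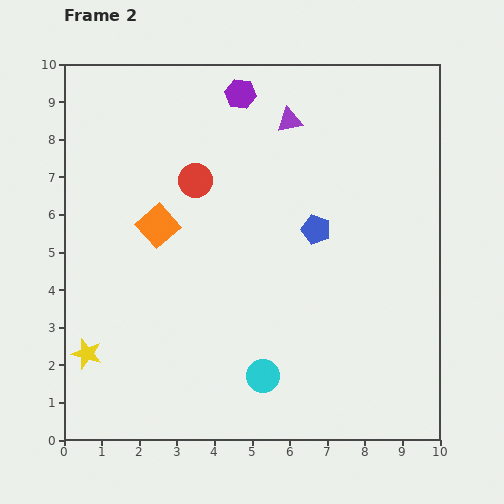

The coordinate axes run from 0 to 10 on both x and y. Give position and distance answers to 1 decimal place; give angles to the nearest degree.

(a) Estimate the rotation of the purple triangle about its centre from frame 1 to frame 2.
29° counter-clockwise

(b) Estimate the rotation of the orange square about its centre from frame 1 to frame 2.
31° counter-clockwise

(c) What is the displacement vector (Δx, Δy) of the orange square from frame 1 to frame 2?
(-0.1, 2.3)

The orange square was at (2.6, 3.4) in frame 1 and (2.5, 5.7) in frame 2.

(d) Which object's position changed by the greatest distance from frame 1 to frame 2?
the purple triangle

(moved 3.4; next 2.5)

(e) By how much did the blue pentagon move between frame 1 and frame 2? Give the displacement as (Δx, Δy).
(-1.5, -1.5)

The blue pentagon was at (8.2, 7.1) in frame 1 and (6.7, 5.6) in frame 2.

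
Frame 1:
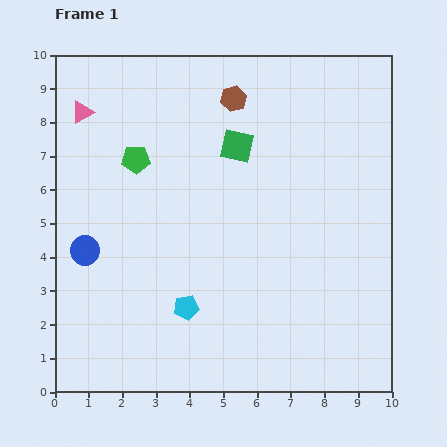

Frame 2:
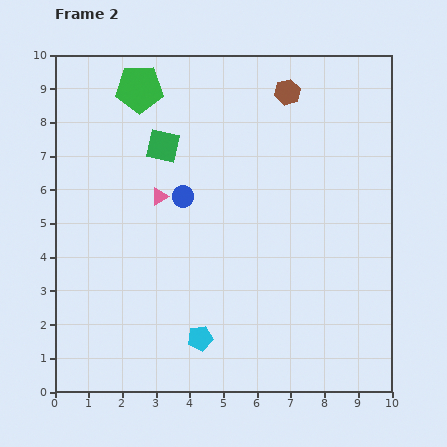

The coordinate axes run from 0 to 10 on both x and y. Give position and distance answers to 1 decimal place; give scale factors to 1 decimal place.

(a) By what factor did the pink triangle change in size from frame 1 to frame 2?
0.8×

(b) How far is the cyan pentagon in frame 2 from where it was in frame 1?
1.0

The cyan pentagon moved from (3.9, 2.5) to (4.3, 1.6), a distance of √(0.4² + 0.9²) ≈ 1.0.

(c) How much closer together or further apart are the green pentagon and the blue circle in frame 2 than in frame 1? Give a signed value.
+0.4

Distance in frame 1: 3.1. Distance in frame 2: 3.5.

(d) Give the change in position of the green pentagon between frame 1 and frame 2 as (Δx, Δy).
(0.1, 2.1)

The green pentagon was at (2.4, 6.9) in frame 1 and (2.5, 9.0) in frame 2.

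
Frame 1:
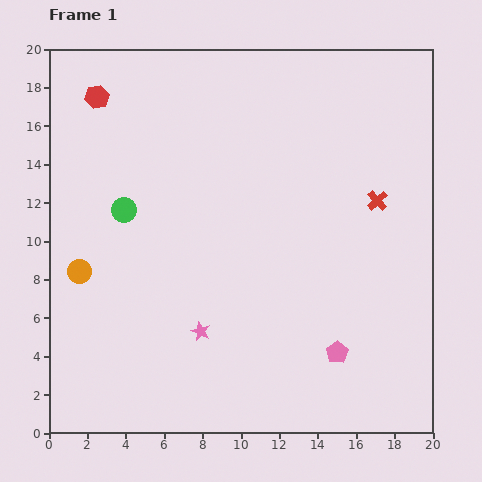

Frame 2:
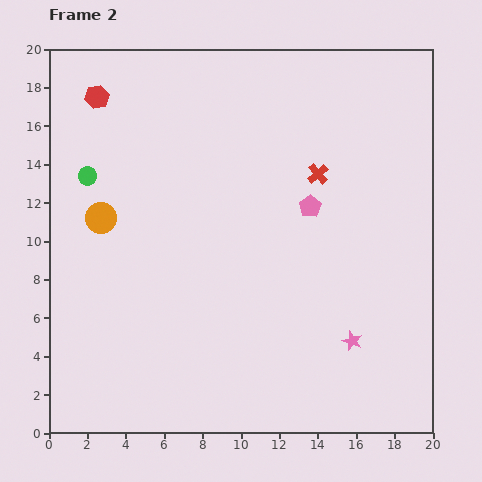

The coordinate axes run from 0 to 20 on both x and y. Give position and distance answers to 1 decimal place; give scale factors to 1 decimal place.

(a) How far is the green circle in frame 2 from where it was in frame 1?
2.6

The green circle moved from (3.9, 11.6) to (2.0, 13.4), a distance of √(1.9² + 1.8²) ≈ 2.6.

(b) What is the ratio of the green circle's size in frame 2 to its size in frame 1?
0.8×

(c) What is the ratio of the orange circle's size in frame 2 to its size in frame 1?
1.3×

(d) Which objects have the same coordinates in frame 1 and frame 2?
the red hexagon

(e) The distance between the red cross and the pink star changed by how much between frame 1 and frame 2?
-2.5

Distance in frame 1: 11.4. Distance in frame 2: 8.9.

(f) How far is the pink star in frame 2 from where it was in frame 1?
7.9

The pink star moved from (7.9, 5.3) to (15.8, 4.8), a distance of √(7.9² + 0.5²) ≈ 7.9.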